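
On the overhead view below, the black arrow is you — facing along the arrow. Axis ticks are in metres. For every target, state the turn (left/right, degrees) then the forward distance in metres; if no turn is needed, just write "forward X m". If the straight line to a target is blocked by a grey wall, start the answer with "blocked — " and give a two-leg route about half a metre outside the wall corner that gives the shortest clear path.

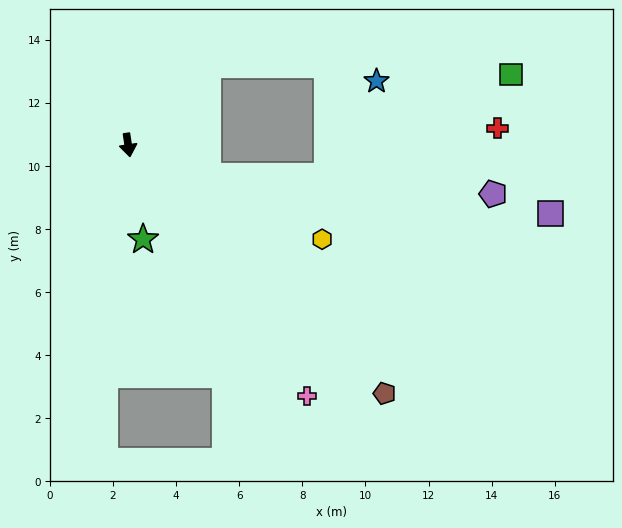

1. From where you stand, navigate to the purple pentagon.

blocked — turn left 60°, forward 2.7 m, then turn left 18°, forward 9.1 m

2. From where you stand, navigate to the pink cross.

turn left 27°, forward 9.8 m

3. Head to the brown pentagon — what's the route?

turn left 37°, forward 11.3 m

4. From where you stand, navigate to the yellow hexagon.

turn left 56°, forward 6.8 m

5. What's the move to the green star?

forward 3.0 m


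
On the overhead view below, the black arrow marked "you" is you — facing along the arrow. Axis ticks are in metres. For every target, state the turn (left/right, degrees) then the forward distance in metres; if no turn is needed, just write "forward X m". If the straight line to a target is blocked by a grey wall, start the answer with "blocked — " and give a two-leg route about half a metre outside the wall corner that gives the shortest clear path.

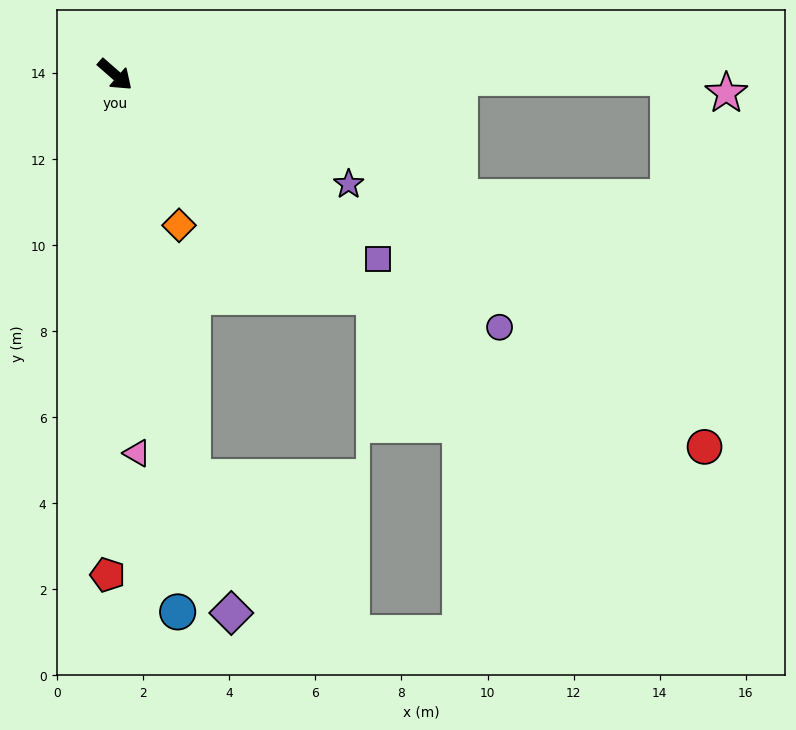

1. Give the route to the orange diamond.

turn right 26°, forward 3.8 m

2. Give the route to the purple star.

turn left 16°, forward 6.0 m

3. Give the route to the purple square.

turn left 6°, forward 7.5 m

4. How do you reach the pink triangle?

turn right 46°, forward 8.8 m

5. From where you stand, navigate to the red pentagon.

turn right 50°, forward 11.6 m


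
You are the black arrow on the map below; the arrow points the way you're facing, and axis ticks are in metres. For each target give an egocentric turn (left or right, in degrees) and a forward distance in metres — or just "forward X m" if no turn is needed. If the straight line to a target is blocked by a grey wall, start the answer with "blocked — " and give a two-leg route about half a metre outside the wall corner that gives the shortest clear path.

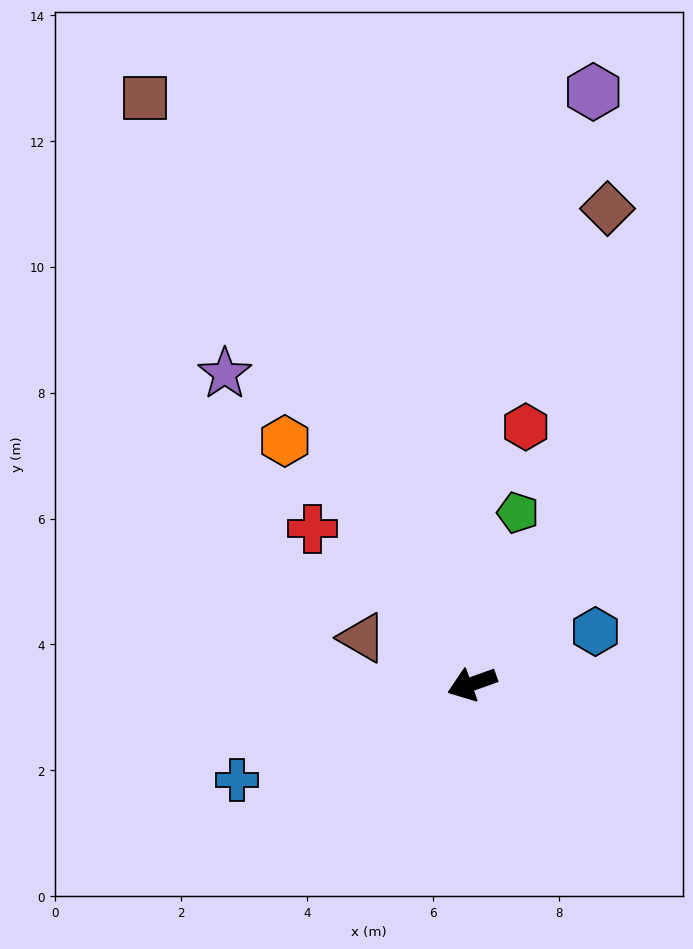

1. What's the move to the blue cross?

turn left 3°, forward 4.0 m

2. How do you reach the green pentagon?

turn right 125°, forward 2.8 m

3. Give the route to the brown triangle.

turn right 42°, forward 1.9 m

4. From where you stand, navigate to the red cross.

turn right 64°, forward 3.5 m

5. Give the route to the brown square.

turn right 81°, forward 10.7 m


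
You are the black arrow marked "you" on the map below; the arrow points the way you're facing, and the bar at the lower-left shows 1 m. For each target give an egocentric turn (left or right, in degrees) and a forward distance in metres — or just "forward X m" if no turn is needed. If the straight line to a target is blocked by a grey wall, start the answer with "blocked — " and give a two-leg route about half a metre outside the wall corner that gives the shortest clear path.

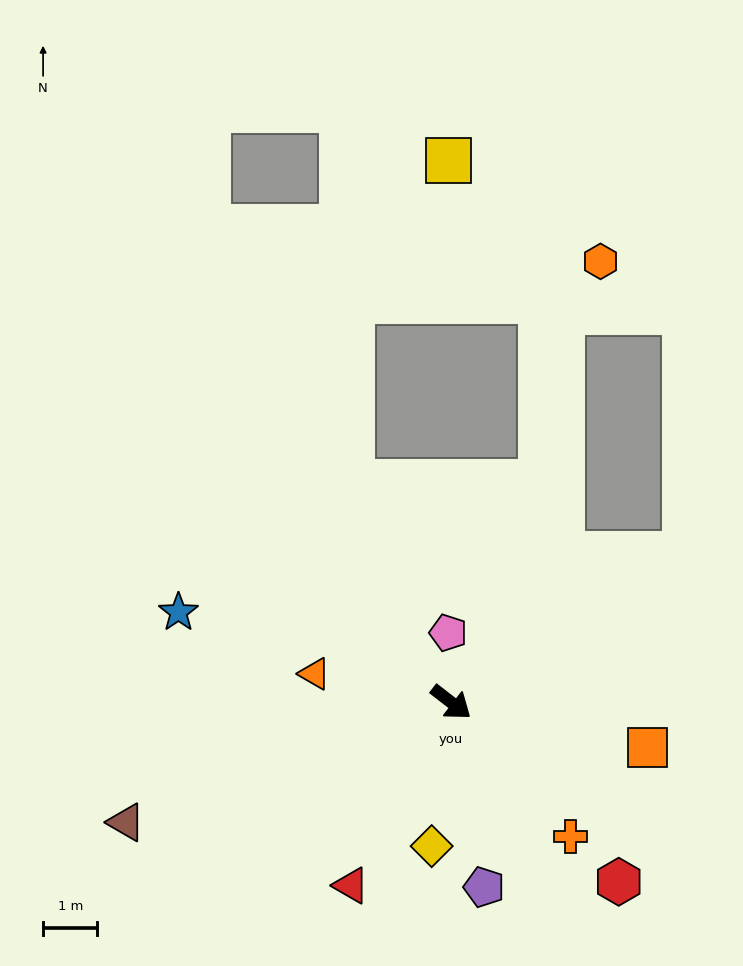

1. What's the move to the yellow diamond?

turn right 60°, forward 2.7 m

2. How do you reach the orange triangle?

turn right 154°, forward 2.6 m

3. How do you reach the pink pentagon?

turn left 130°, forward 1.3 m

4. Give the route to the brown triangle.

turn right 122°, forward 6.4 m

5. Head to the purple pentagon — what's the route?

turn right 42°, forward 3.5 m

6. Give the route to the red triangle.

turn right 81°, forward 3.8 m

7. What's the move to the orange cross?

turn right 11°, forward 3.3 m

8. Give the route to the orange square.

turn left 25°, forward 3.7 m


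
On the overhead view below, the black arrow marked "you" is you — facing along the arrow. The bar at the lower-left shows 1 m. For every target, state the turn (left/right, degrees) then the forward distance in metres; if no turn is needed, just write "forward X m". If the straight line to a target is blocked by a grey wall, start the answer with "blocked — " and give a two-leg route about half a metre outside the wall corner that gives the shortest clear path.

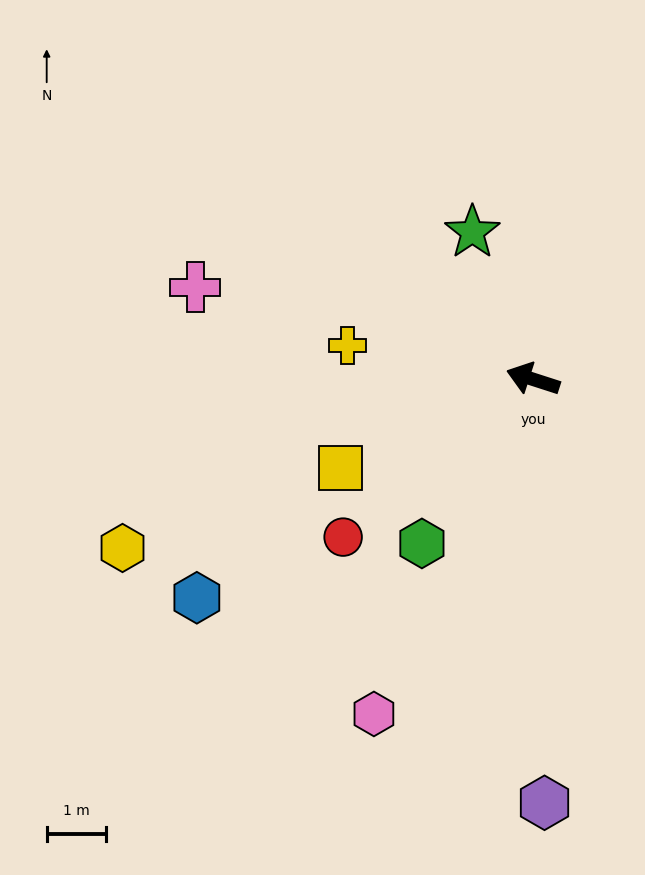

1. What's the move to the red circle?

turn left 58°, forward 4.2 m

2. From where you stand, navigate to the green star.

turn right 50°, forward 2.7 m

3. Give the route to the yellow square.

turn left 43°, forward 3.6 m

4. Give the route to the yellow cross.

turn left 7°, forward 3.2 m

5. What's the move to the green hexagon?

turn left 74°, forward 3.3 m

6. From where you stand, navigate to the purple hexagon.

turn left 109°, forward 7.1 m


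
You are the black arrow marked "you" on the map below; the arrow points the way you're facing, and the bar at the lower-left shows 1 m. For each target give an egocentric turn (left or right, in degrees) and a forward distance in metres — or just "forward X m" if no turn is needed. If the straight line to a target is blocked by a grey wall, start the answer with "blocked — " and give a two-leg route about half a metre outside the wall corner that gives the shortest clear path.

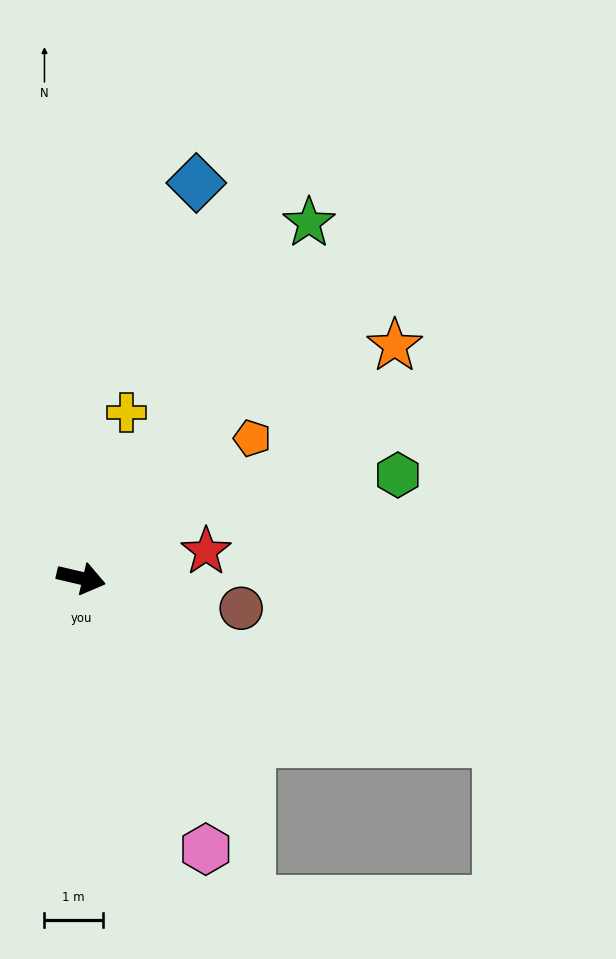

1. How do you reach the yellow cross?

turn left 88°, forward 2.9 m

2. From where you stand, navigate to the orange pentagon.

turn left 53°, forward 3.8 m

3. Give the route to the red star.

turn left 25°, forward 2.2 m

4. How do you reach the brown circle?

turn left 3°, forward 2.8 m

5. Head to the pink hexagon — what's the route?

turn right 52°, forward 5.1 m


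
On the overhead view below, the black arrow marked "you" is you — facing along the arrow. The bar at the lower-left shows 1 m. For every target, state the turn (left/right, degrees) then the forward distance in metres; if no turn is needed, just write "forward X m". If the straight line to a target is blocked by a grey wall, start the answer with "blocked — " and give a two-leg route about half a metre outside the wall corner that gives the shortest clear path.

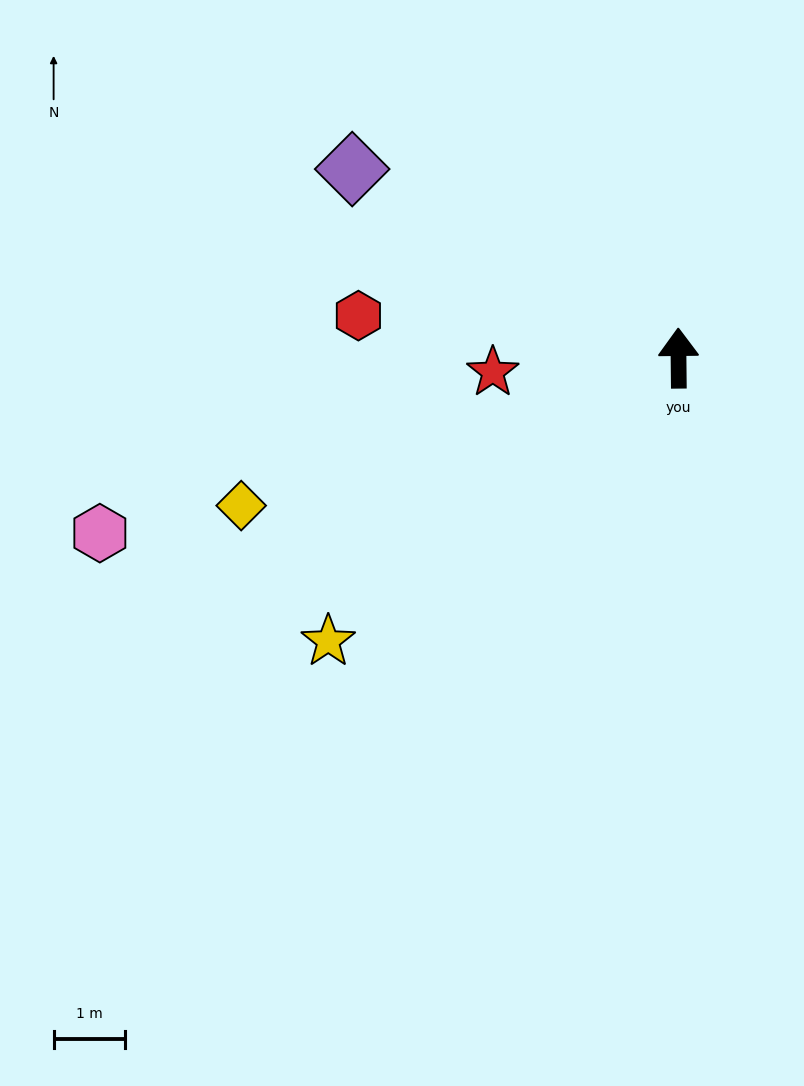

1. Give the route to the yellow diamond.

turn left 108°, forward 6.5 m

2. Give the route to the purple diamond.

turn left 59°, forward 5.3 m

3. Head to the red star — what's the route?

turn left 94°, forward 2.6 m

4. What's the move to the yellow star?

turn left 128°, forward 6.4 m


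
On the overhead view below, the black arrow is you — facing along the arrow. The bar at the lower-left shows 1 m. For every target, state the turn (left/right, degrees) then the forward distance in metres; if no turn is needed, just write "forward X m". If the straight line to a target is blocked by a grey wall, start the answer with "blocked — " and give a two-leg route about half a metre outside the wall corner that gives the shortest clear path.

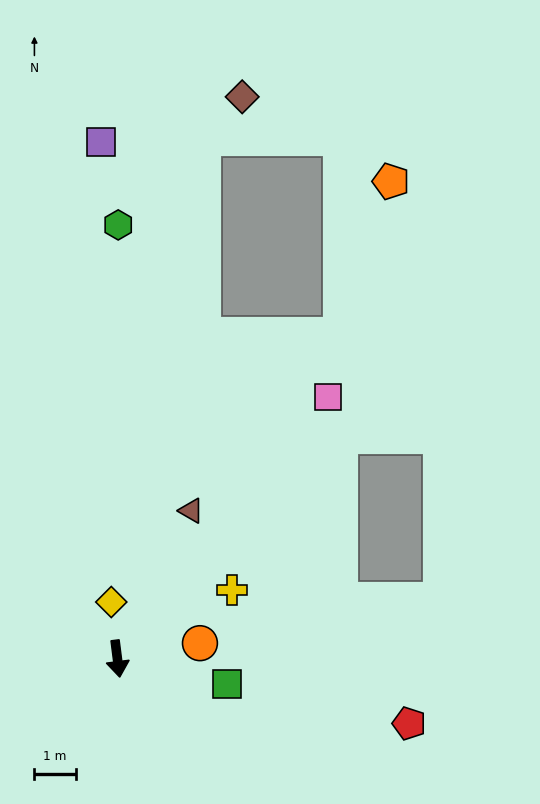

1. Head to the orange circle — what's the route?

turn left 93°, forward 2.0 m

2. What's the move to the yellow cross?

turn left 114°, forward 3.2 m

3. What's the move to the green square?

turn left 70°, forward 2.7 m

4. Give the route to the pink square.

turn left 134°, forward 8.1 m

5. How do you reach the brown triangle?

turn left 146°, forward 4.0 m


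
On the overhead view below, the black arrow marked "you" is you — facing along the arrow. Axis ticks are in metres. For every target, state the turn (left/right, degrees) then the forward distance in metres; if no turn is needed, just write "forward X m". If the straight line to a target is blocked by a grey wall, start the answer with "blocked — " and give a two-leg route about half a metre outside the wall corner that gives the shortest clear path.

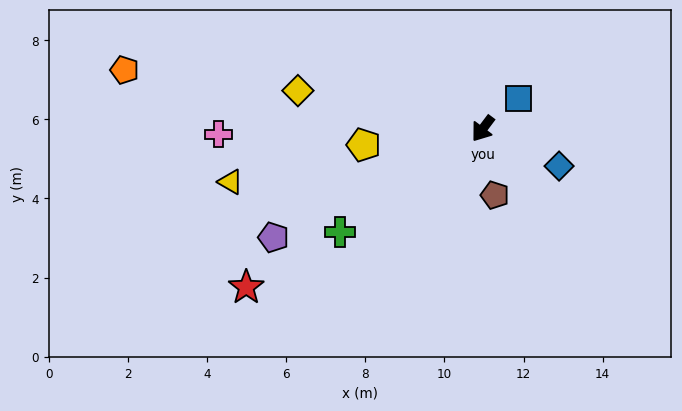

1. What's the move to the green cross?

turn right 17°, forward 4.4 m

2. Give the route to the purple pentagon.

turn right 26°, forward 6.0 m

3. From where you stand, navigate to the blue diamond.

turn left 101°, forward 2.1 m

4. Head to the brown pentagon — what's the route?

turn left 47°, forward 1.7 m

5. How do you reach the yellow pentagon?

turn right 45°, forward 3.0 m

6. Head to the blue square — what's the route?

turn left 167°, forward 1.2 m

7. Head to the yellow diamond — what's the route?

turn right 65°, forward 4.8 m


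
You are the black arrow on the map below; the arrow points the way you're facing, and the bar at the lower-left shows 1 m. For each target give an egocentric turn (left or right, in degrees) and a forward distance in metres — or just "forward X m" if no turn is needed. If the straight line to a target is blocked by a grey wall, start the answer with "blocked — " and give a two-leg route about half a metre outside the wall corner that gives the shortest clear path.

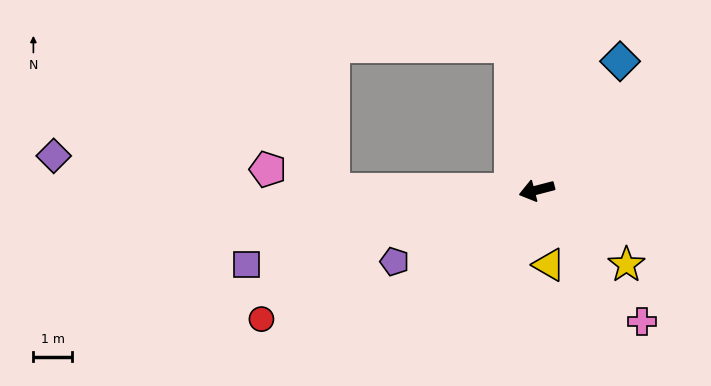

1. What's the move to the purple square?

forward 7.7 m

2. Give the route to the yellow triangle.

turn left 85°, forward 1.9 m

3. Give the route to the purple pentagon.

turn left 12°, forward 4.1 m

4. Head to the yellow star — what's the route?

turn left 126°, forward 3.0 m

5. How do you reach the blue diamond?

turn right 137°, forward 3.9 m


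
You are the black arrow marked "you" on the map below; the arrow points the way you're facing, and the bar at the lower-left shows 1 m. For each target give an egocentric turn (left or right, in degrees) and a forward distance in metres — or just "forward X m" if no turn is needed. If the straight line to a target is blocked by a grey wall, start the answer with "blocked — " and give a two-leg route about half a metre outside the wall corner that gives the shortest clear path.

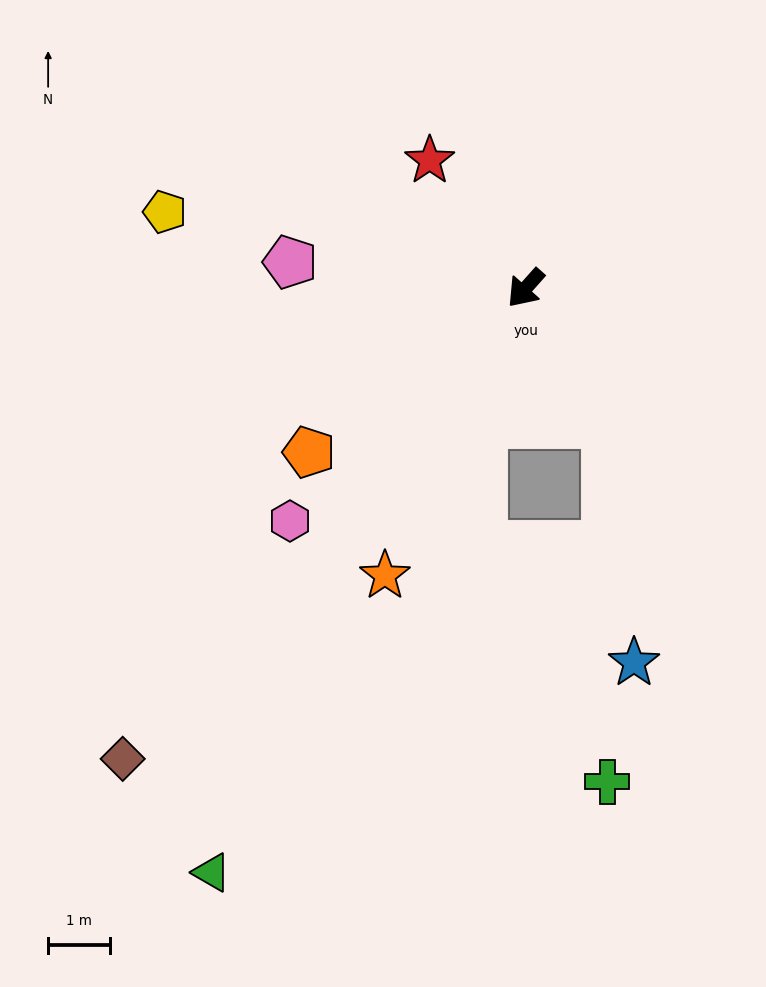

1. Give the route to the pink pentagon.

turn right 55°, forward 3.8 m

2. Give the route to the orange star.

turn left 16°, forward 5.1 m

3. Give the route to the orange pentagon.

turn right 11°, forward 4.4 m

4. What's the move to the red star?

turn right 101°, forward 2.6 m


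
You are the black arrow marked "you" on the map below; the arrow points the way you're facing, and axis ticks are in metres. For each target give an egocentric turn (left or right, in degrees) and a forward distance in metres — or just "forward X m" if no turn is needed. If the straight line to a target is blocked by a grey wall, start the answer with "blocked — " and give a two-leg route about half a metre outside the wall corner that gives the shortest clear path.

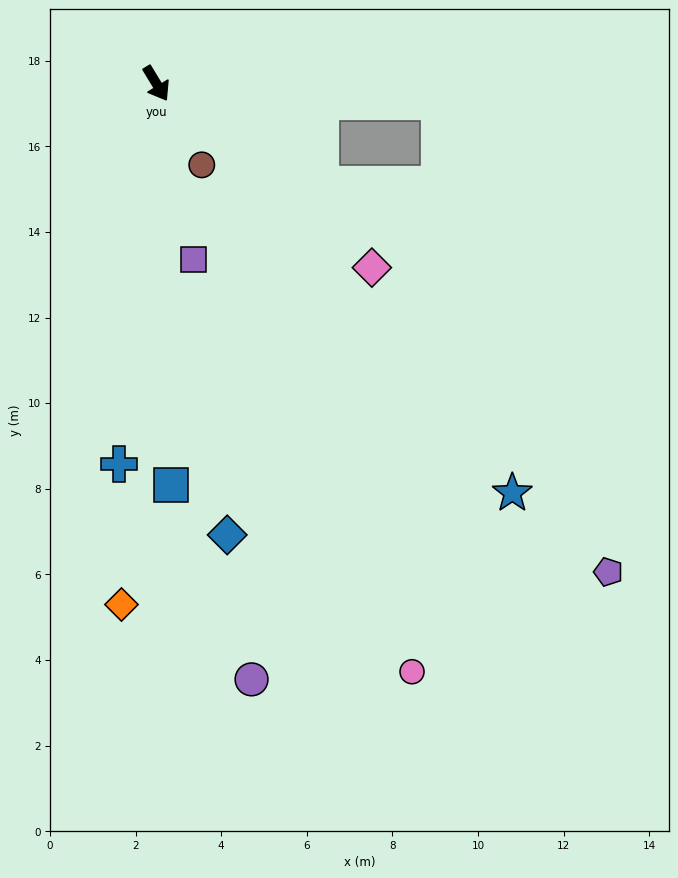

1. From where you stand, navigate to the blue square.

turn right 29°, forward 9.4 m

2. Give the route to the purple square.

turn right 19°, forward 4.2 m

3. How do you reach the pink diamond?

turn left 18°, forward 6.6 m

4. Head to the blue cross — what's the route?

turn right 37°, forward 8.9 m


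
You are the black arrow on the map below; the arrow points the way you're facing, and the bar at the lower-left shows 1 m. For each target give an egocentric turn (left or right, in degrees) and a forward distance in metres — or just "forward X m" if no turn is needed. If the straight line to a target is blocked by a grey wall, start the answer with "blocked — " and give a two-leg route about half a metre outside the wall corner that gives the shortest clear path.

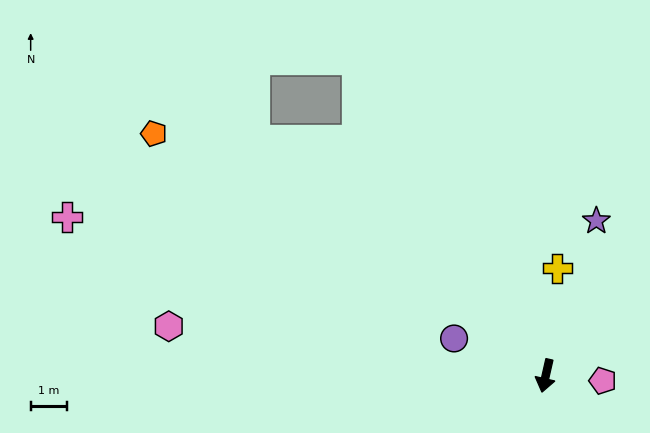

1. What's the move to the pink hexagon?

turn right 85°, forward 10.5 m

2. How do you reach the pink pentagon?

turn left 98°, forward 1.6 m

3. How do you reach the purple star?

turn left 175°, forward 4.5 m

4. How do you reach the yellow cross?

turn right 173°, forward 3.0 m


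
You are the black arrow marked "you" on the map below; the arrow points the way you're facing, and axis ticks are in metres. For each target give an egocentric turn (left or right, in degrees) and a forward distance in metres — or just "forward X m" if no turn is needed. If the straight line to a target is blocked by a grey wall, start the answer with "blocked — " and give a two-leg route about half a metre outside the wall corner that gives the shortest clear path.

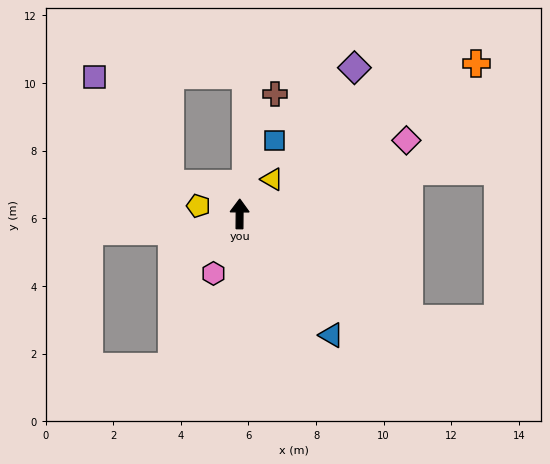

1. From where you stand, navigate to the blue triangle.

turn right 142°, forward 4.5 m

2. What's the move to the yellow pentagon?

turn left 79°, forward 1.2 m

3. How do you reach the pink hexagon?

turn left 157°, forward 1.9 m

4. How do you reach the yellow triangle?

turn right 43°, forward 1.4 m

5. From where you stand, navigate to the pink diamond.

turn right 66°, forward 5.4 m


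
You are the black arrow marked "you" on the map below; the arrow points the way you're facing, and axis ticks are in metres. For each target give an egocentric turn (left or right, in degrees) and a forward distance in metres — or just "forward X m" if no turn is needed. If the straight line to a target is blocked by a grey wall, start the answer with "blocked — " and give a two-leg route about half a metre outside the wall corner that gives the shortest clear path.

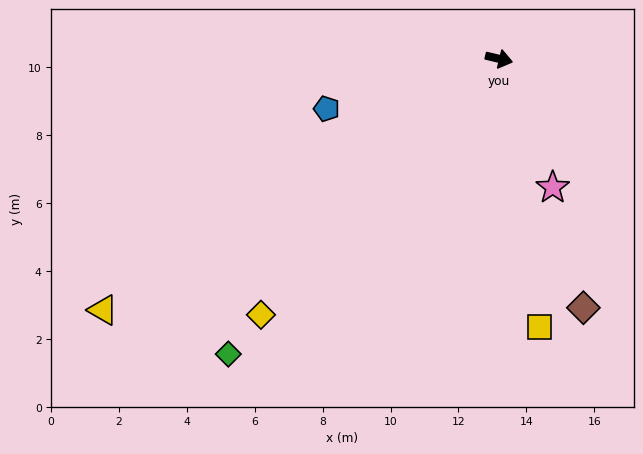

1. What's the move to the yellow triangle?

turn right 134°, forward 13.8 m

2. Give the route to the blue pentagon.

turn right 150°, forward 5.3 m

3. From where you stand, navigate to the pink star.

turn right 54°, forward 4.1 m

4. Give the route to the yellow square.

turn right 68°, forward 8.0 m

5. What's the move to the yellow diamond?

turn right 119°, forward 10.3 m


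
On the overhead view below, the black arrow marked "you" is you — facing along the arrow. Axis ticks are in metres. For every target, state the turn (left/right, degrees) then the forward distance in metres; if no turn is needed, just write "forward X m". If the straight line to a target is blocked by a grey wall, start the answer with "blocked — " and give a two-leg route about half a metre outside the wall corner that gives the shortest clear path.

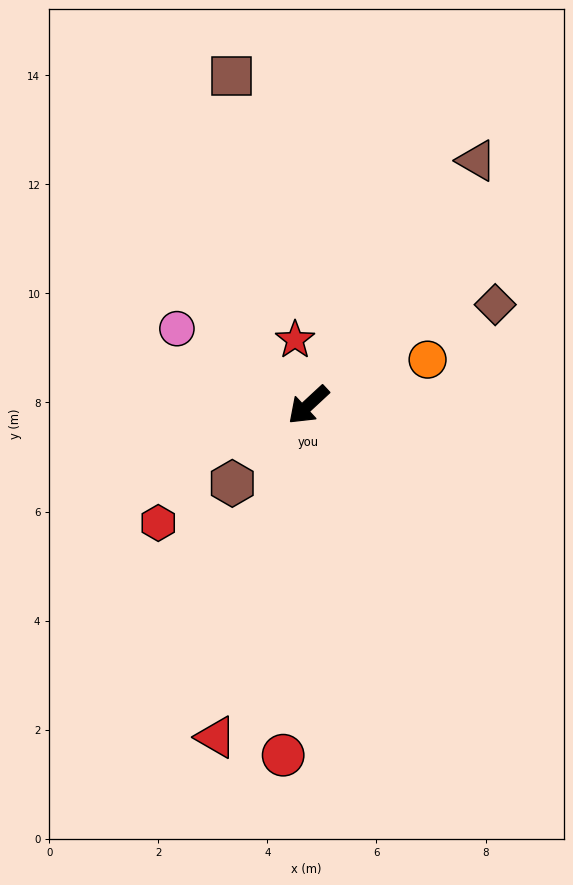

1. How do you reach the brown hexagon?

turn left 3°, forward 2.0 m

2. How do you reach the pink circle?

turn right 73°, forward 2.8 m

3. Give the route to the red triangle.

turn left 32°, forward 6.3 m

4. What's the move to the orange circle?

turn left 158°, forward 2.3 m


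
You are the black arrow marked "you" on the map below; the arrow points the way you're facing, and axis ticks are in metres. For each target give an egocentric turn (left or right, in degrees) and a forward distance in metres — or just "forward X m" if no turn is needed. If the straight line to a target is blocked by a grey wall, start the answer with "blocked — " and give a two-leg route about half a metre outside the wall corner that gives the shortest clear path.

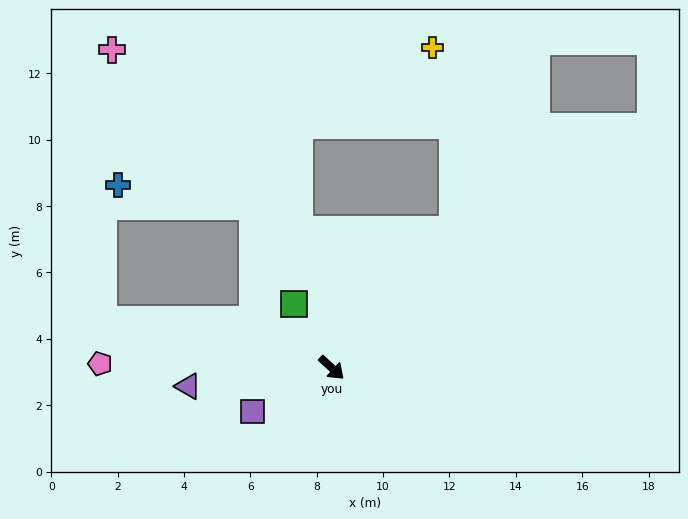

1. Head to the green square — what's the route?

turn left 163°, forward 2.2 m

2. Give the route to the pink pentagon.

turn right 138°, forward 7.0 m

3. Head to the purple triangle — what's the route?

turn right 130°, forward 4.4 m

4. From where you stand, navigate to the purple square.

turn right 109°, forward 2.7 m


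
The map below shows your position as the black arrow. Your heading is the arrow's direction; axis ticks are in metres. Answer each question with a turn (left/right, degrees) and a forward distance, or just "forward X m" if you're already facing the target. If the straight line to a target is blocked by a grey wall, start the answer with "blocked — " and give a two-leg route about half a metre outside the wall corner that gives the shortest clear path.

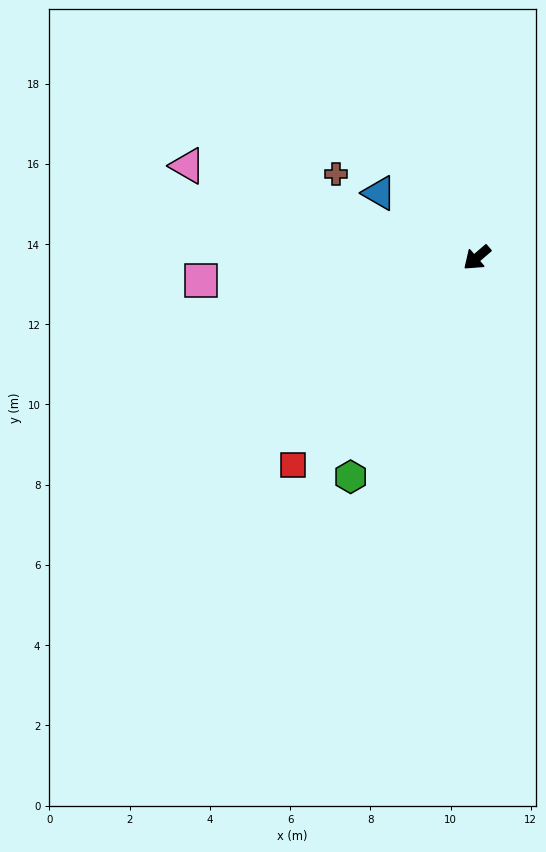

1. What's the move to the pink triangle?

turn right 58°, forward 7.6 m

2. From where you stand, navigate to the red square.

turn left 8°, forward 6.9 m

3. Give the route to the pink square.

turn right 36°, forward 6.9 m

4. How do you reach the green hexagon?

turn left 19°, forward 6.3 m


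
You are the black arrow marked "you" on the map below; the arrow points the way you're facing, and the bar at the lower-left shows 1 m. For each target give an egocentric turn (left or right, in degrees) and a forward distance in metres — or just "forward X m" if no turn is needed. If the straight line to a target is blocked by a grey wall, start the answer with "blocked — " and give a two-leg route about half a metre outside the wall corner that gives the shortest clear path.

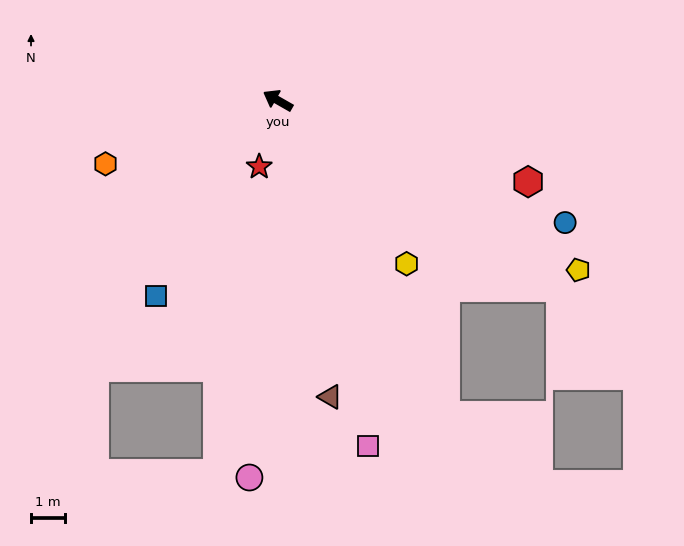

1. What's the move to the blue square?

turn left 88°, forward 6.8 m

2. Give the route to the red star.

turn left 104°, forward 2.0 m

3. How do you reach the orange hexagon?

turn left 50°, forward 5.4 m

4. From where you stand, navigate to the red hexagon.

turn right 168°, forward 7.7 m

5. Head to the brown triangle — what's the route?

turn left 130°, forward 8.9 m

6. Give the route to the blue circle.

turn right 173°, forward 9.2 m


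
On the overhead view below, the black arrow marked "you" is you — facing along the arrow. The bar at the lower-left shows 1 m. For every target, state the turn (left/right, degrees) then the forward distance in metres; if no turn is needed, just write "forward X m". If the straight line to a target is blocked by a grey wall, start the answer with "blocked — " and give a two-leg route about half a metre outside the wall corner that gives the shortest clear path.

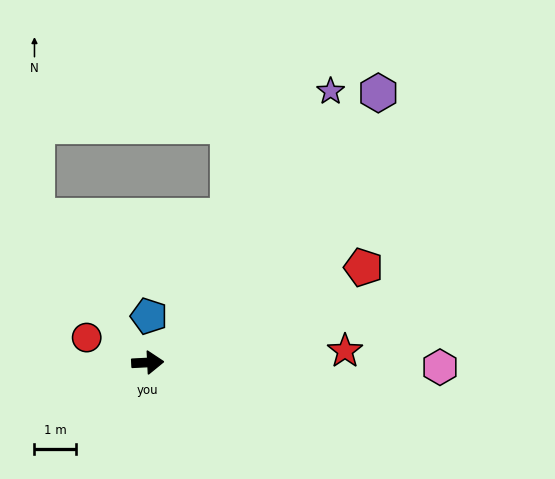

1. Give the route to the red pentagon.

turn left 21°, forward 5.6 m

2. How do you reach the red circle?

turn left 155°, forward 1.6 m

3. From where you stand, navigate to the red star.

forward 4.7 m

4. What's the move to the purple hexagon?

turn left 47°, forward 8.5 m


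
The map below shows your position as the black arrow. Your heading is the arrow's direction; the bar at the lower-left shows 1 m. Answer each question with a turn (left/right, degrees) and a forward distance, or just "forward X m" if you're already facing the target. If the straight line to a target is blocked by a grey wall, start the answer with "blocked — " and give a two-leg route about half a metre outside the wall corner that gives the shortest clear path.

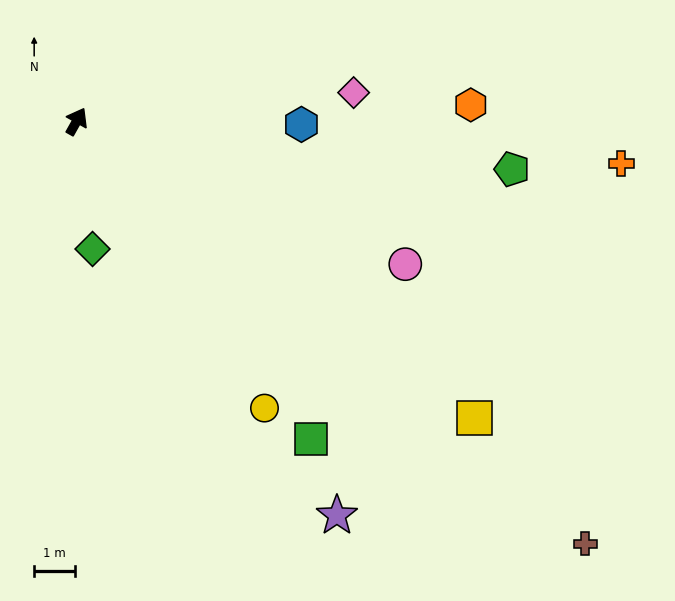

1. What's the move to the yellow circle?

turn right 117°, forward 8.3 m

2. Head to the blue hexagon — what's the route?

turn right 61°, forward 5.4 m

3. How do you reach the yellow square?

turn right 97°, forward 12.0 m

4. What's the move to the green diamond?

turn right 144°, forward 3.1 m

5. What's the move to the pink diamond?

turn right 55°, forward 6.7 m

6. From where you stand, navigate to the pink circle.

turn right 84°, forward 8.7 m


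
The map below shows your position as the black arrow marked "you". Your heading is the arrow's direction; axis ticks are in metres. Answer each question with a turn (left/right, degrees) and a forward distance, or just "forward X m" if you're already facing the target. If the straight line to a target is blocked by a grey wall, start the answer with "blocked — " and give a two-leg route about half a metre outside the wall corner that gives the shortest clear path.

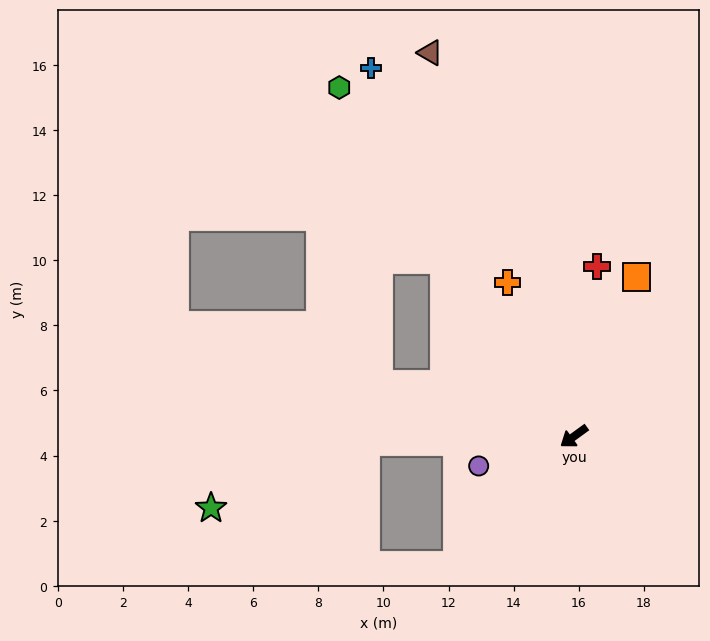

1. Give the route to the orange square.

turn right 147°, forward 5.3 m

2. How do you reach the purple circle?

turn right 19°, forward 3.1 m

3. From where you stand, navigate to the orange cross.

turn right 103°, forward 5.2 m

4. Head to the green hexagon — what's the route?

turn right 92°, forward 12.9 m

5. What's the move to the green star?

blocked — turn right 34°, forward 6.4 m, then turn left 21°, forward 5.2 m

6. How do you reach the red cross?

turn right 134°, forward 5.3 m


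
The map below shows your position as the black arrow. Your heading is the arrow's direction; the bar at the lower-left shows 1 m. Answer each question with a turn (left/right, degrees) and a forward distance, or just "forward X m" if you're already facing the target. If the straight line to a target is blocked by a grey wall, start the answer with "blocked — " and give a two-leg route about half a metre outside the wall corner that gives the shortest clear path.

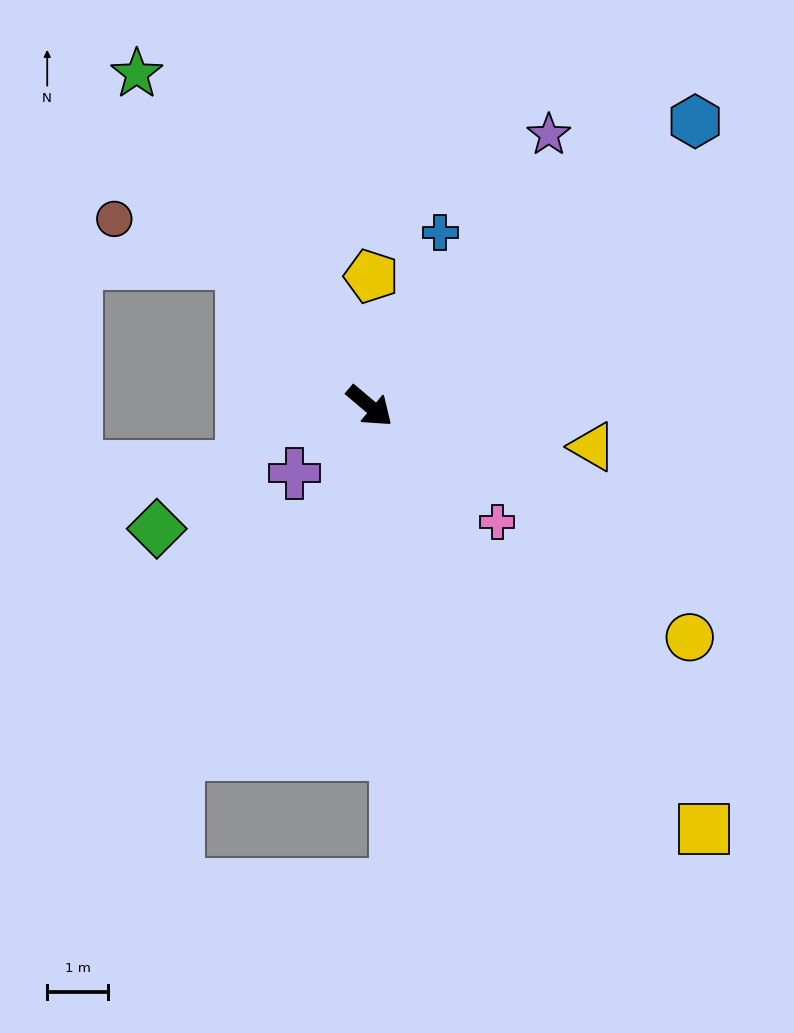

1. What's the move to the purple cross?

turn right 98°, forward 1.6 m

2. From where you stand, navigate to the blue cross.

turn left 108°, forward 3.1 m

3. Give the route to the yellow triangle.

turn left 30°, forward 3.7 m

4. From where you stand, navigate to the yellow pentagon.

turn left 129°, forward 2.1 m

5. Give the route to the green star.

turn left 165°, forward 6.7 m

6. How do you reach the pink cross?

turn right 2°, forward 2.8 m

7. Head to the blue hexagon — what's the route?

turn left 81°, forward 7.1 m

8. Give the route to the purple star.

turn left 97°, forward 5.3 m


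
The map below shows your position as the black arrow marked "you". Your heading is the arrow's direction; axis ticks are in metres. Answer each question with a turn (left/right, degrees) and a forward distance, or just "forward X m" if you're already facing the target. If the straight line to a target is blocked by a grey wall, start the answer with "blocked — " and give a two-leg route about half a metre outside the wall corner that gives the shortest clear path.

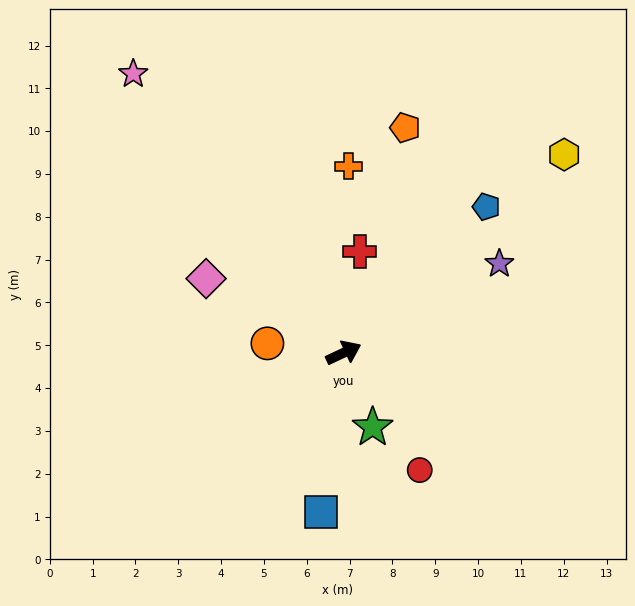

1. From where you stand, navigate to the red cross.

turn left 56°, forward 2.4 m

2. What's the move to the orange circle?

turn left 148°, forward 1.8 m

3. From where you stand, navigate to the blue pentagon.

turn left 21°, forward 4.8 m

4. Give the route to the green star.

turn right 94°, forward 1.9 m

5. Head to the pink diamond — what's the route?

turn left 127°, forward 3.7 m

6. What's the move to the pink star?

turn left 102°, forward 8.2 m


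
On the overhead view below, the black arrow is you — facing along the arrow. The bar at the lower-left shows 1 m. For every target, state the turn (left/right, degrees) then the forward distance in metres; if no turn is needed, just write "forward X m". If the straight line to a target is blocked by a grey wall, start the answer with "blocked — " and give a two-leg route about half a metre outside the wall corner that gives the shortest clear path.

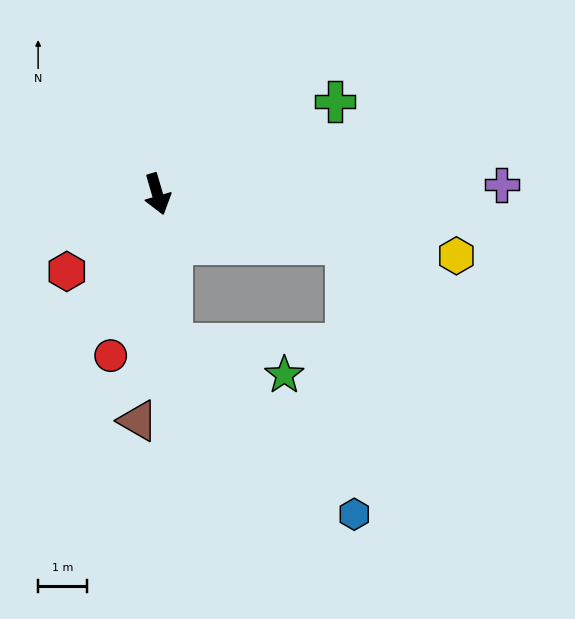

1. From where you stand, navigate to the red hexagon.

turn right 66°, forward 2.4 m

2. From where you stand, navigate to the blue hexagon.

blocked — turn right 11°, forward 3.1 m, then turn left 42°, forward 5.1 m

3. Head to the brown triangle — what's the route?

turn right 21°, forward 4.7 m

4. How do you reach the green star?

blocked — turn right 11°, forward 3.1 m, then turn left 69°, forward 2.4 m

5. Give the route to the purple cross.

turn left 75°, forward 7.1 m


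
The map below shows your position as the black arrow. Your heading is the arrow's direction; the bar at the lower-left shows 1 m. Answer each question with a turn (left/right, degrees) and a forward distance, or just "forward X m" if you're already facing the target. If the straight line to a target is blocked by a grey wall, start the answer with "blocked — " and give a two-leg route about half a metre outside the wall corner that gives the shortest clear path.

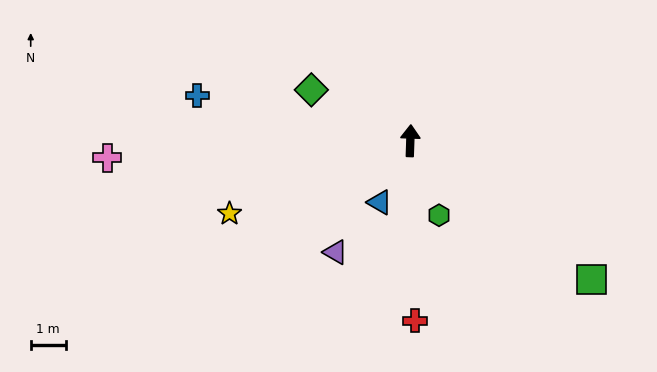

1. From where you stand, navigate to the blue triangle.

turn left 156°, forward 2.0 m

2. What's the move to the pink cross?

turn left 95°, forward 8.7 m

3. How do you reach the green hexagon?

turn right 157°, forward 2.3 m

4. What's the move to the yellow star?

turn left 114°, forward 5.6 m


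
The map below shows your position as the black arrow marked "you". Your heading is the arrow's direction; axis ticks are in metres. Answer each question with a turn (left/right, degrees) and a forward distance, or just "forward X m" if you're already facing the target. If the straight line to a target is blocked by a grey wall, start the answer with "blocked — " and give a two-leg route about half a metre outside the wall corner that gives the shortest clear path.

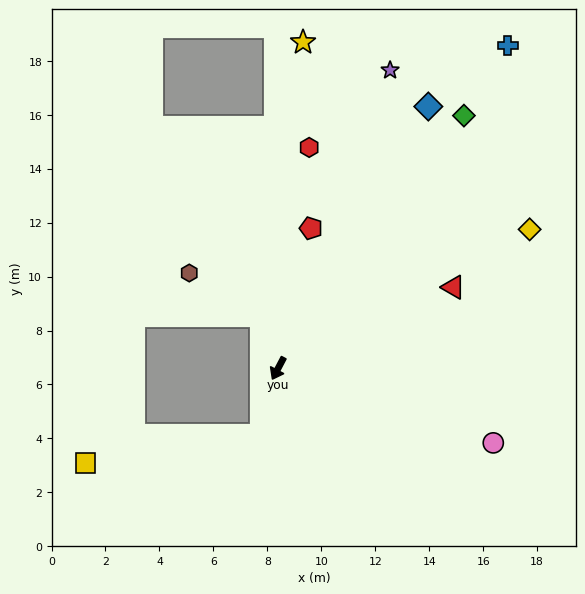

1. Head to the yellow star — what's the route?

turn right 157°, forward 12.1 m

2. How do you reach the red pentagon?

turn right 165°, forward 5.3 m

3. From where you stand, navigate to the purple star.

turn right 173°, forward 11.8 m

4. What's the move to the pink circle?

turn left 99°, forward 8.4 m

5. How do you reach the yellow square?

blocked — turn left 13°, forward 2.6 m, then turn right 66°, forward 6.6 m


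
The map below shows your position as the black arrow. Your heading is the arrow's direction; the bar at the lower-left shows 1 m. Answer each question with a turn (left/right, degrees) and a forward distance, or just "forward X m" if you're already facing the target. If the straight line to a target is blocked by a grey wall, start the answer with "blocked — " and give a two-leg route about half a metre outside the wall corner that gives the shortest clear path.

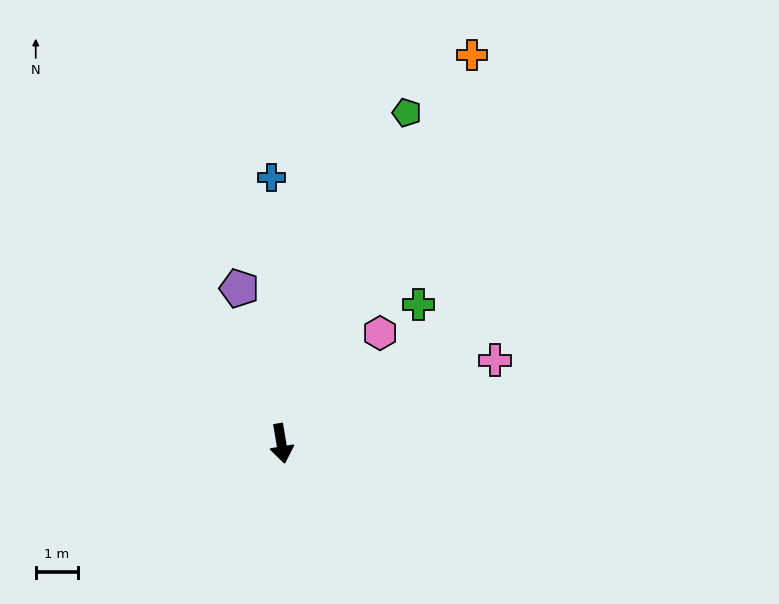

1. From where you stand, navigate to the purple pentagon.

turn right 174°, forward 3.8 m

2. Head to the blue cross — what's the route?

turn left 173°, forward 6.3 m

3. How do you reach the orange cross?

turn left 144°, forward 10.2 m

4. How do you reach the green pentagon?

turn left 150°, forward 8.4 m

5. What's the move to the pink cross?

turn left 102°, forward 5.4 m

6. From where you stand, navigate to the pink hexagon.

turn left 129°, forward 3.5 m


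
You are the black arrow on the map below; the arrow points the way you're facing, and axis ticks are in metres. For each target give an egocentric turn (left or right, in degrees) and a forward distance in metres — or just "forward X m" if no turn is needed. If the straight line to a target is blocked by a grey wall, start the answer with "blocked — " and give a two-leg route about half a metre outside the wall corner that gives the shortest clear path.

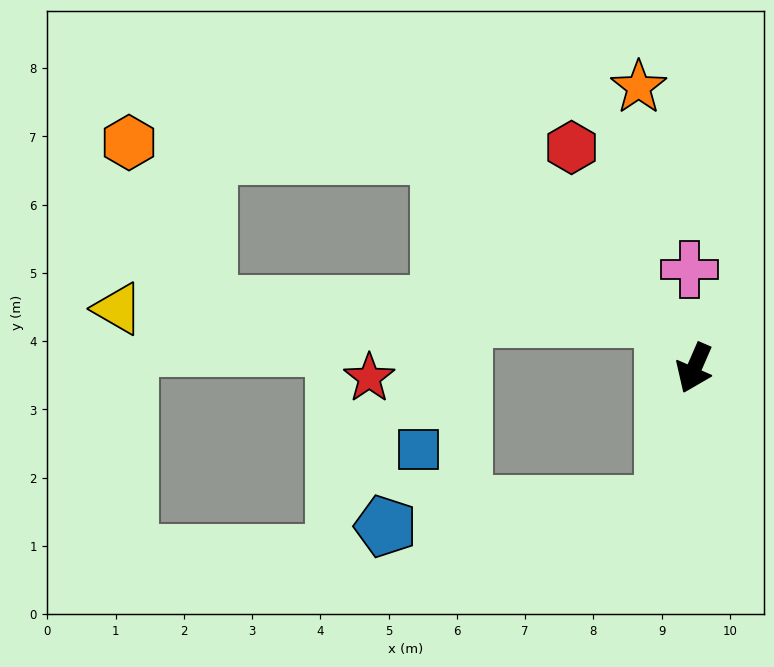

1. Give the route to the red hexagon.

turn right 127°, forward 3.7 m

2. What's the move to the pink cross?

turn right 154°, forward 1.4 m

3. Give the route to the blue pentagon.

blocked — turn left 11°, forward 2.0 m, then turn right 73°, forward 4.1 m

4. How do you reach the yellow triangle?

blocked — turn right 125°, forward 0.9 m, then turn left 57°, forward 8.0 m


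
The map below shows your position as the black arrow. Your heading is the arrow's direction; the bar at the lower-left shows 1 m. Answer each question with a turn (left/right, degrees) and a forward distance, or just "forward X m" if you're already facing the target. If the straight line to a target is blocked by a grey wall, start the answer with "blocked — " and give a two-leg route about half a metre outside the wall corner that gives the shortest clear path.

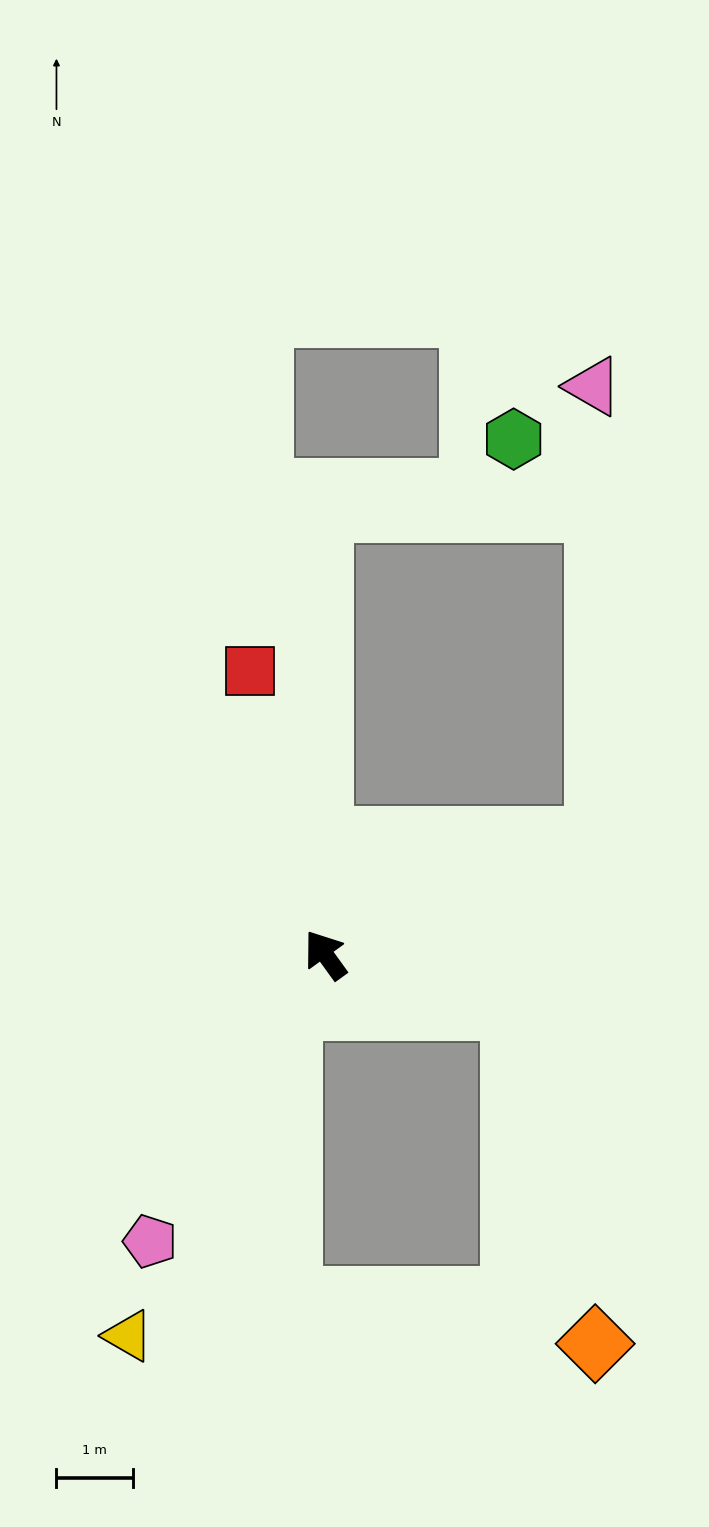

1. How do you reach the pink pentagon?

turn left 113°, forward 4.4 m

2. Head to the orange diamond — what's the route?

blocked — turn right 142°, forward 2.5 m, then turn right 60°, forward 4.5 m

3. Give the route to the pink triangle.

blocked — turn right 103°, forward 3.8 m, then turn left 68°, forward 5.9 m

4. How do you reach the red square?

turn right 21°, forward 3.8 m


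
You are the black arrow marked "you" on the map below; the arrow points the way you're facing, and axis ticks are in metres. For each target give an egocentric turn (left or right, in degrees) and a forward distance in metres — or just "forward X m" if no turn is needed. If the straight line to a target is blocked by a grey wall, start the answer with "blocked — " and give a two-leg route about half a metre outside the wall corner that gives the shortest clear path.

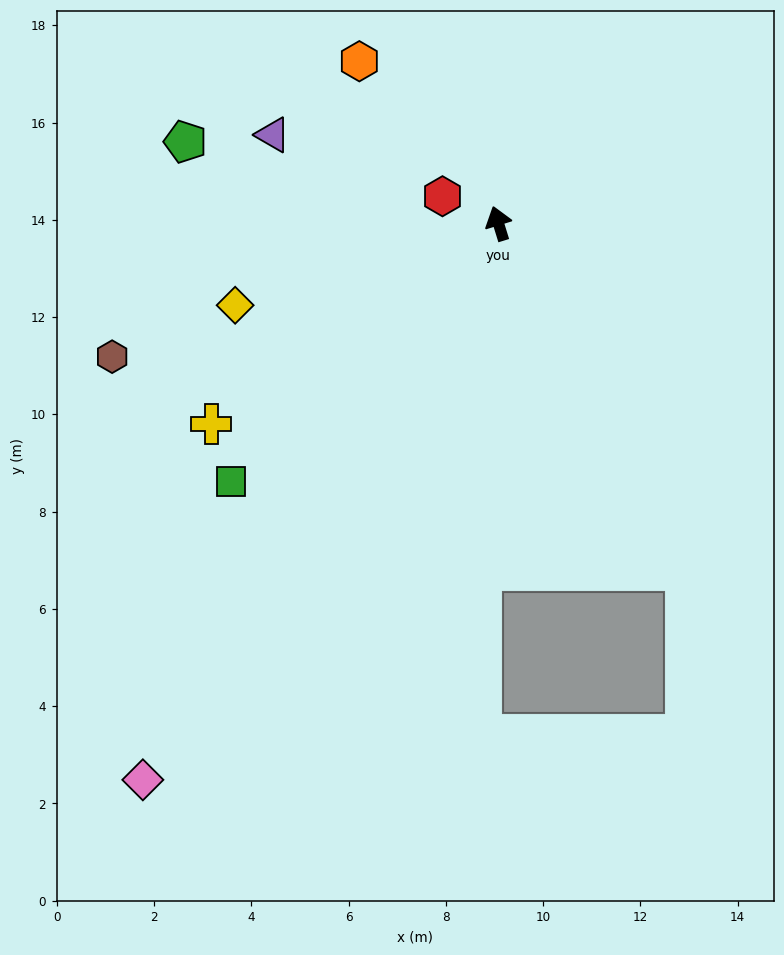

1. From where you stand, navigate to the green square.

turn left 117°, forward 7.6 m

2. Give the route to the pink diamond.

turn left 130°, forward 13.6 m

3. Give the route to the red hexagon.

turn left 47°, forward 1.3 m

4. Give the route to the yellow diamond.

turn left 90°, forward 5.7 m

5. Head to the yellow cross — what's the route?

turn left 108°, forward 7.2 m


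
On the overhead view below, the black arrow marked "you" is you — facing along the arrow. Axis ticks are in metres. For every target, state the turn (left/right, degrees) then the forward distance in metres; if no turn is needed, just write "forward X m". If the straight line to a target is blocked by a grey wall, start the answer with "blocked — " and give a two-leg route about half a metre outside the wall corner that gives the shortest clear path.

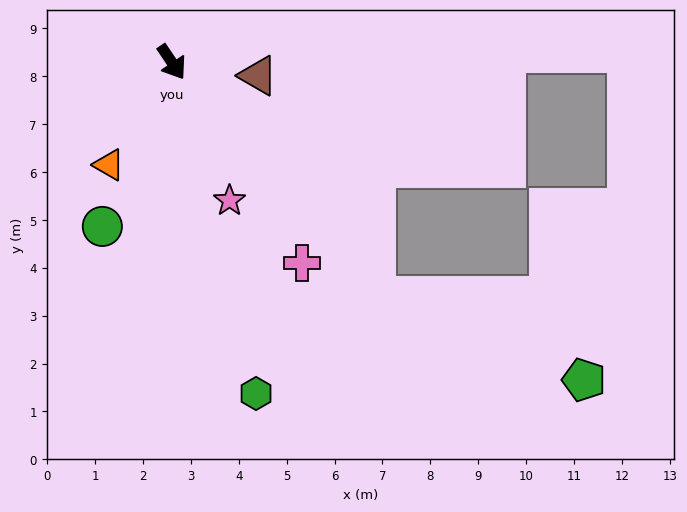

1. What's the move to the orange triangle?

turn right 65°, forward 2.5 m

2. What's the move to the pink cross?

forward 5.0 m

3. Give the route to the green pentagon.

blocked — turn left 7°, forward 6.5 m, then turn left 27°, forward 4.7 m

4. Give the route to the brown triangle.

turn left 47°, forward 1.8 m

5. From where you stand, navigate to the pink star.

turn right 11°, forward 3.1 m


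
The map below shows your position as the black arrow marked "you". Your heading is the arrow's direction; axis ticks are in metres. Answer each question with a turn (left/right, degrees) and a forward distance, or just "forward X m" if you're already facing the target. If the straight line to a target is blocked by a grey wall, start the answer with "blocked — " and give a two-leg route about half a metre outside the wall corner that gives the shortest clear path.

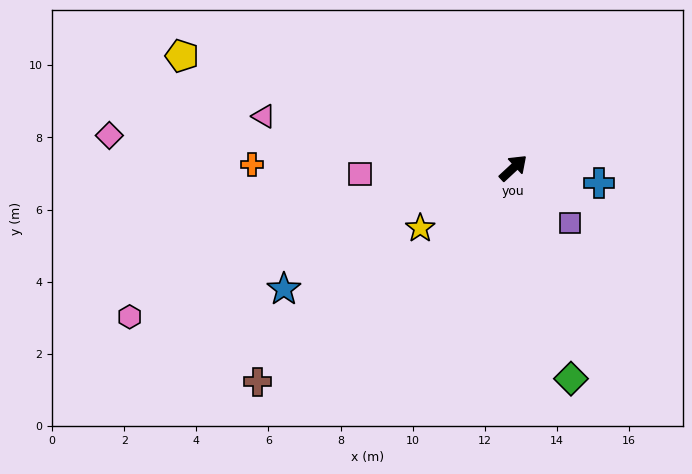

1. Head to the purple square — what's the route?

turn right 87°, forward 2.2 m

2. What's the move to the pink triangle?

turn left 125°, forward 7.1 m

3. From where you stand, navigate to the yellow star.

turn left 170°, forward 3.1 m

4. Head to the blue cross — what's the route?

turn right 53°, forward 2.4 m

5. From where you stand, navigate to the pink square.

turn left 140°, forward 4.3 m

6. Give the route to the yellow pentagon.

turn left 119°, forward 9.7 m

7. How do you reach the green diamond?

turn right 117°, forward 6.1 m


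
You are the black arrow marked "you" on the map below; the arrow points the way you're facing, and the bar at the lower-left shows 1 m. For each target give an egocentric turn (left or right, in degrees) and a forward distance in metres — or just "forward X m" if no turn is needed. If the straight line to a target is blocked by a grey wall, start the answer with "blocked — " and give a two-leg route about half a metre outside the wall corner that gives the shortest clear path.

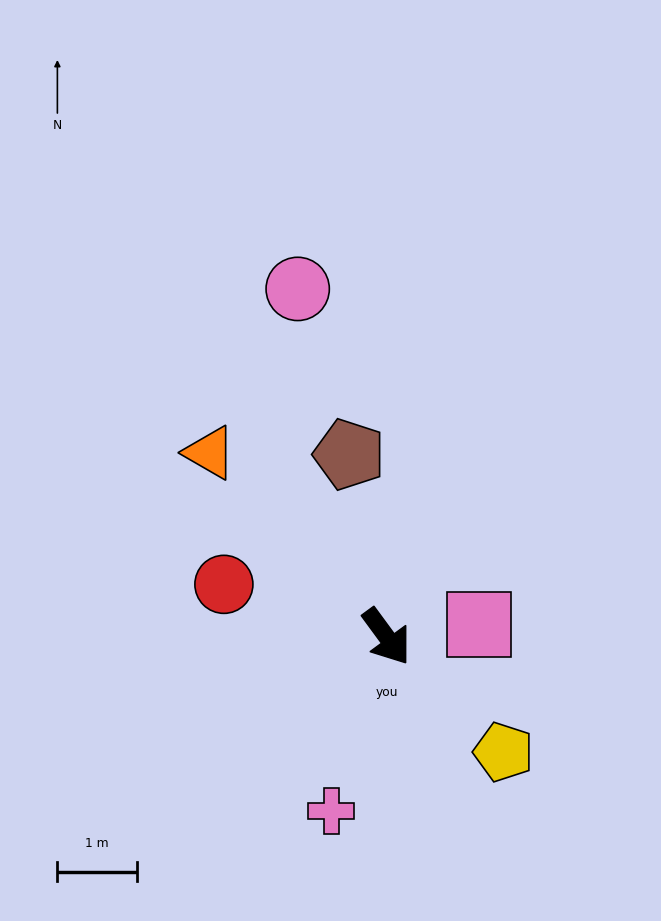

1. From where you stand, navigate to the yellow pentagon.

turn left 9°, forward 2.1 m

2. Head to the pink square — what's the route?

turn left 61°, forward 1.2 m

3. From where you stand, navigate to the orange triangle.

turn right 172°, forward 3.2 m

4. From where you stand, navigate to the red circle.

turn right 144°, forward 2.2 m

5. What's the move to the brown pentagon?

turn left 155°, forward 2.3 m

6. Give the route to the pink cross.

turn right 54°, forward 2.3 m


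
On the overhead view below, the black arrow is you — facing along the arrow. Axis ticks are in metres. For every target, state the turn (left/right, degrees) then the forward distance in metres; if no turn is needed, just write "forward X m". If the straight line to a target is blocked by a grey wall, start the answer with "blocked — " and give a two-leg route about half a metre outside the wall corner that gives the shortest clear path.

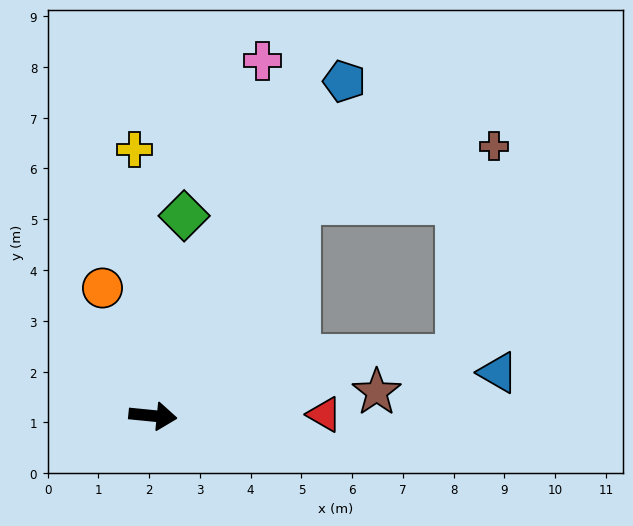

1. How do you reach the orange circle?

turn left 117°, forward 2.7 m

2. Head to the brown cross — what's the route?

blocked — turn left 61°, forward 5.1 m, then turn right 39°, forward 4.0 m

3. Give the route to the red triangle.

turn left 6°, forward 3.4 m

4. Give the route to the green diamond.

turn left 87°, forward 4.0 m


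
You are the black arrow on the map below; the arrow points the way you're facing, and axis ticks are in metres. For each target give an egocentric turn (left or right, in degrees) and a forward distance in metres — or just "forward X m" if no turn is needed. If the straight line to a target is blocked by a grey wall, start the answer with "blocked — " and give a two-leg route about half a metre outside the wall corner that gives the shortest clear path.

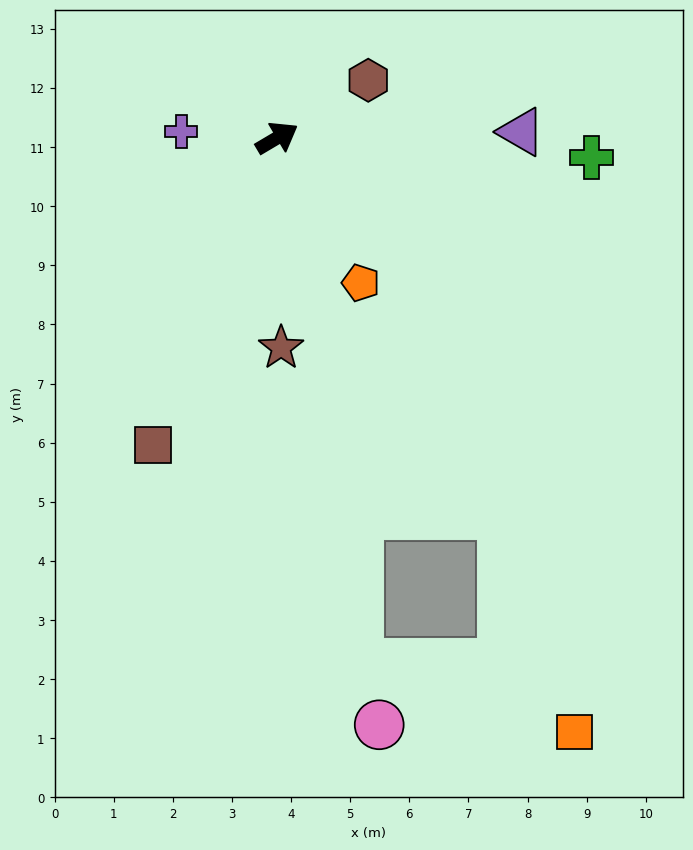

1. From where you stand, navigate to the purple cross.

turn left 146°, forward 1.6 m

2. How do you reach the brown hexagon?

forward 1.8 m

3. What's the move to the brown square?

turn right 143°, forward 5.6 m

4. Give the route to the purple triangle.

turn right 29°, forward 4.1 m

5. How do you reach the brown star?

turn right 120°, forward 3.6 m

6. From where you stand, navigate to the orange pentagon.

turn right 91°, forward 2.8 m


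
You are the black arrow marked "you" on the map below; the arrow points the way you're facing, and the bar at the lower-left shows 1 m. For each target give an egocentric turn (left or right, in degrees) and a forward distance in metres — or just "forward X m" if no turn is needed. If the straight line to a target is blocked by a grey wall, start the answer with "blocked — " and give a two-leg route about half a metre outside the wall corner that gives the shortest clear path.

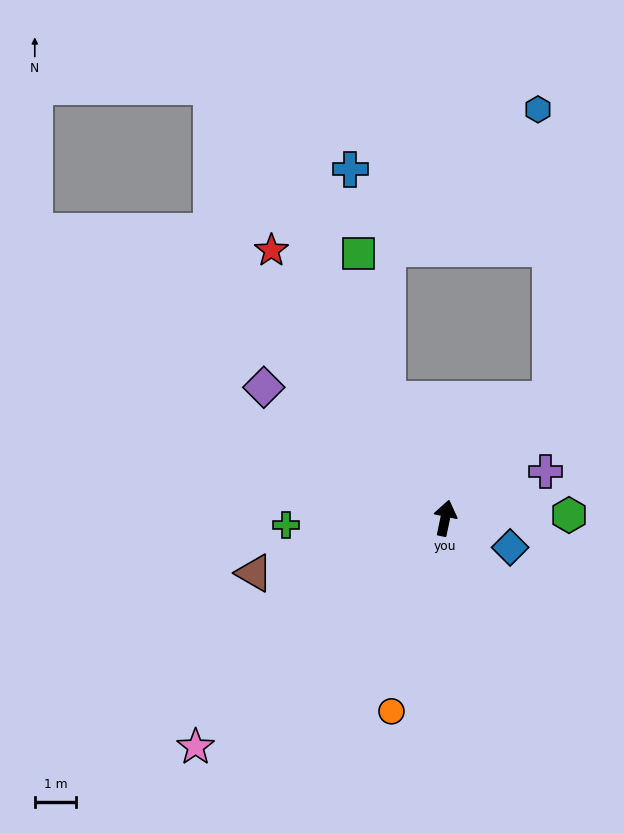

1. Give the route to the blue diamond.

turn right 103°, forward 1.7 m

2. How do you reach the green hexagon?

turn right 77°, forward 3.0 m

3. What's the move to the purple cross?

turn right 53°, forward 2.6 m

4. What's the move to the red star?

turn left 45°, forward 7.7 m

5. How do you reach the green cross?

turn left 104°, forward 3.8 m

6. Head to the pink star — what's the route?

turn left 144°, forward 8.1 m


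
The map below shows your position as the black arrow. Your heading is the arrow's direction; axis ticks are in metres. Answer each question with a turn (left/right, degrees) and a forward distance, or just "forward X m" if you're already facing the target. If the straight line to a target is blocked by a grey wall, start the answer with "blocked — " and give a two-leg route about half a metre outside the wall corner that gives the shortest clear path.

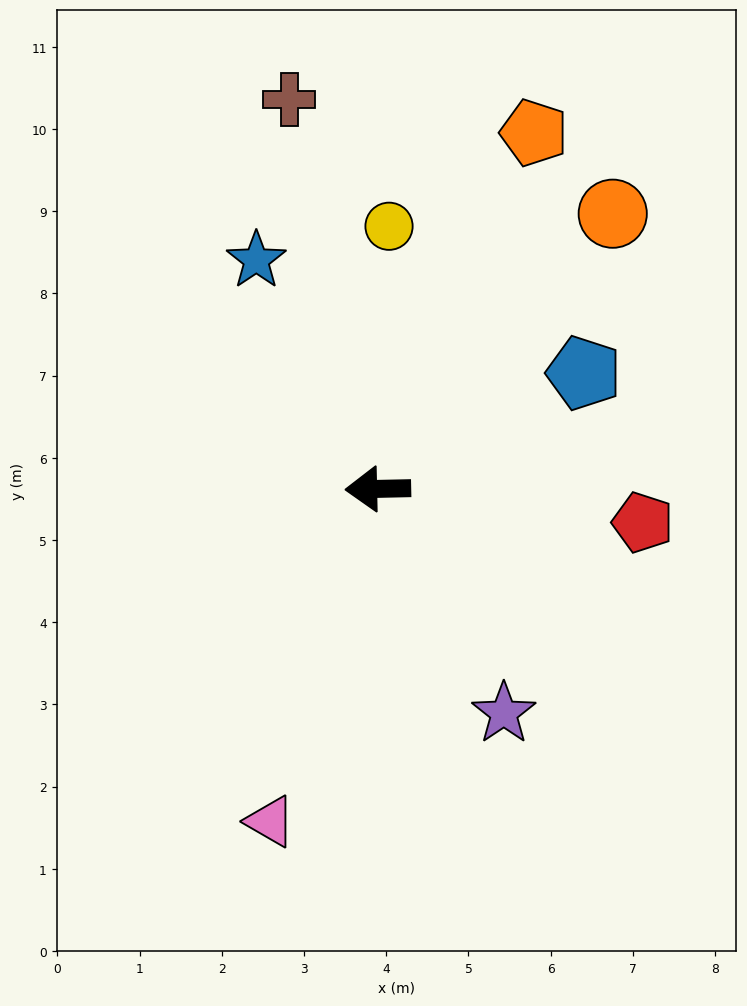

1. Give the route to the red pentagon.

turn left 172°, forward 3.2 m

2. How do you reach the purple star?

turn left 118°, forward 3.1 m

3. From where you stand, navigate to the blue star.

turn right 63°, forward 3.2 m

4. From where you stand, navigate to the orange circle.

turn right 132°, forward 4.4 m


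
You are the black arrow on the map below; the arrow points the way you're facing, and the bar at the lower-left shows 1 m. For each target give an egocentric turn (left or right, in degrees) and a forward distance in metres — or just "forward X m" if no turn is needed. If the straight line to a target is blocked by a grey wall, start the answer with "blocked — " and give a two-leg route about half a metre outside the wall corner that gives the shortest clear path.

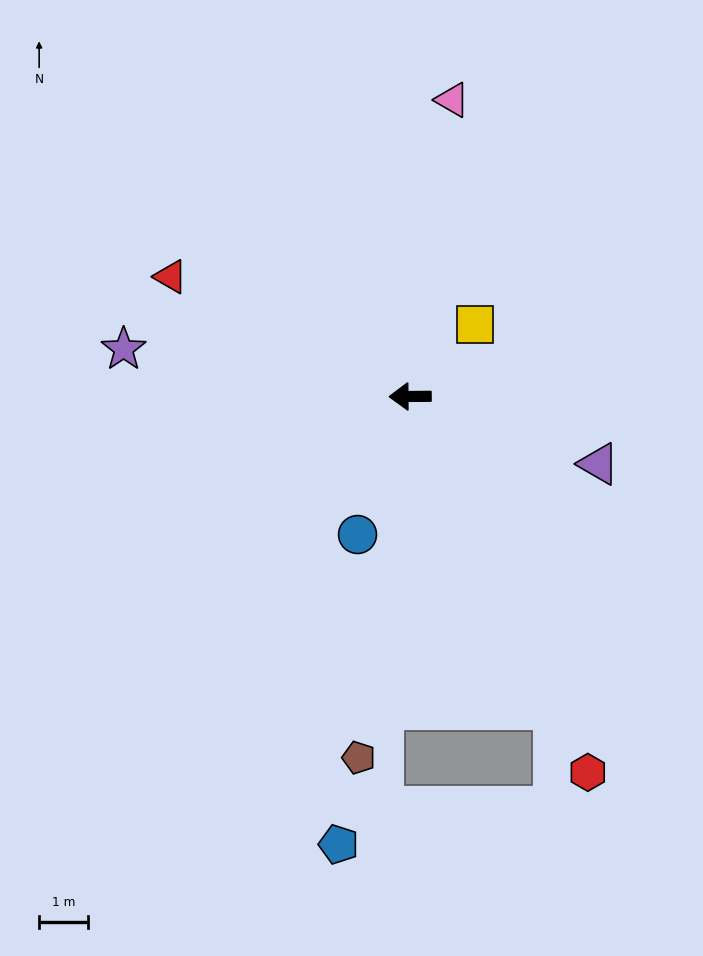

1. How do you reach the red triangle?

turn right 27°, forward 5.5 m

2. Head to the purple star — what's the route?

turn right 10°, forward 5.9 m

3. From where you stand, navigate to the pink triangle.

turn right 99°, forward 6.1 m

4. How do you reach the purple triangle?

turn left 160°, forward 4.1 m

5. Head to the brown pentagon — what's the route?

turn left 81°, forward 7.4 m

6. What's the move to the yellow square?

turn right 132°, forward 2.0 m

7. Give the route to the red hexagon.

turn left 115°, forward 8.5 m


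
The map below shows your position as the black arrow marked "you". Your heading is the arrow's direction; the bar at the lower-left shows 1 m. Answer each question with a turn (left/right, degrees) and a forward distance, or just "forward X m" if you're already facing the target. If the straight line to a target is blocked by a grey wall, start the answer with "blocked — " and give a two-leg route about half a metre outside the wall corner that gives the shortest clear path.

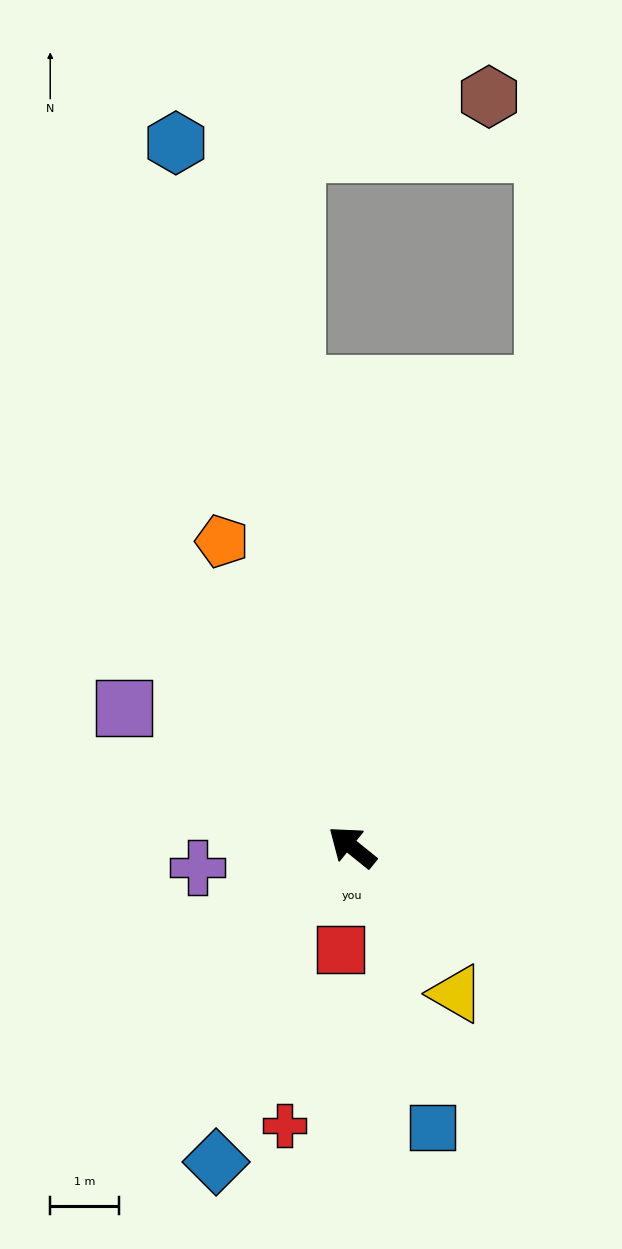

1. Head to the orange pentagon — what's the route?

turn right 28°, forward 4.8 m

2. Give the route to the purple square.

turn left 8°, forward 3.9 m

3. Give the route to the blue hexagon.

turn right 37°, forward 10.5 m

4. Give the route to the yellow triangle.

turn left 164°, forward 2.6 m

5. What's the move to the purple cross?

turn left 47°, forward 2.3 m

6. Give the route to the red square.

turn left 123°, forward 1.5 m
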